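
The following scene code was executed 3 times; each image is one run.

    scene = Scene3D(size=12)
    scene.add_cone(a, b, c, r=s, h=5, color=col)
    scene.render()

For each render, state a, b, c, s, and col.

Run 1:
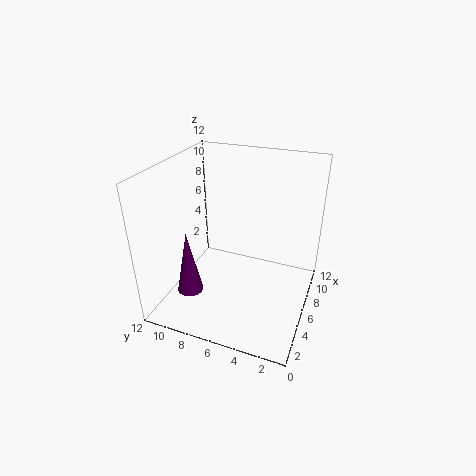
a = 2, b = 8.5, c = 3, s = 1, col = 'purple'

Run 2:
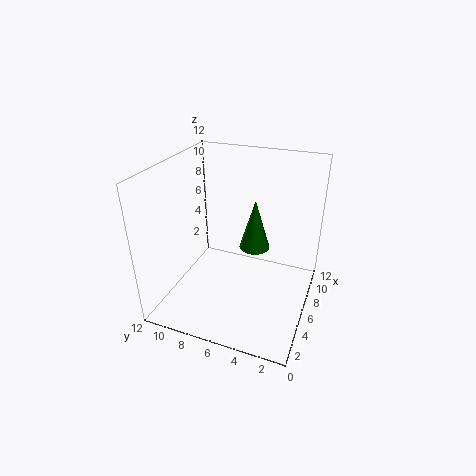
a = 10.5, b = 6, c = 2.5, s = 1.5, col = 'green'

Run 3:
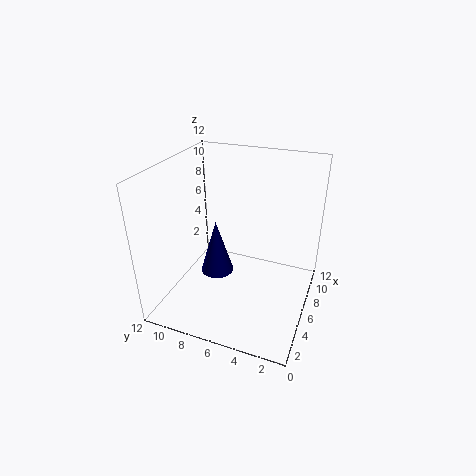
a = 7, b = 8.5, c = 1.5, s = 1.5, col = 'navy'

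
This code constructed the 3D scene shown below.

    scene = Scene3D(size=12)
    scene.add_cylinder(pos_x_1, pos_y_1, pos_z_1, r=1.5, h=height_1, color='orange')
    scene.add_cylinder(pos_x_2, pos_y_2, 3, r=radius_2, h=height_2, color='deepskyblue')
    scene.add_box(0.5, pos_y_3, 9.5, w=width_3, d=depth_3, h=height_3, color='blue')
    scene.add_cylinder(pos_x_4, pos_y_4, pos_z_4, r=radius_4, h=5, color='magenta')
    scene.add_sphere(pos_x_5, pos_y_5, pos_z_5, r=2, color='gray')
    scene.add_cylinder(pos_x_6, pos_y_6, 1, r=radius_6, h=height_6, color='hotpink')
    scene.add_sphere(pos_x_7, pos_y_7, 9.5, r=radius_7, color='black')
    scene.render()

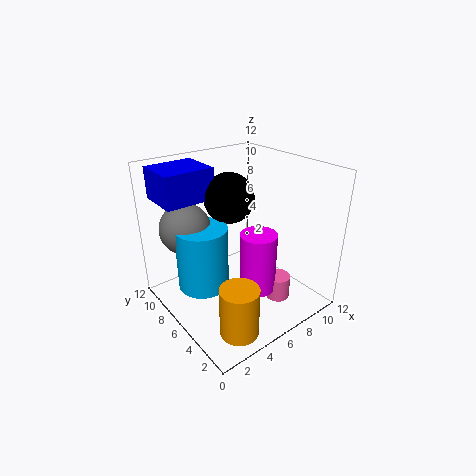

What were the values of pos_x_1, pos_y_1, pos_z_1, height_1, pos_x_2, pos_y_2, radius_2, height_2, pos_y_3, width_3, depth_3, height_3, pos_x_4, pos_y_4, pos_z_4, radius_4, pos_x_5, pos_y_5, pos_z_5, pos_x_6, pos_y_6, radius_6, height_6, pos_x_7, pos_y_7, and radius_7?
pos_x_1 = 3, pos_y_1 = 2, pos_z_1 = 0.5, height_1 = 4, pos_x_2 = 2.5, pos_y_2 = 6, radius_2 = 2, height_2 = 5, pos_y_3 = 7, width_3 = 4, depth_3 = 3.5, height_3 = 2.5, pos_x_4 = 6.5, pos_y_4 = 4, pos_z_4 = 2, radius_4 = 1.5, pos_x_5 = 2, pos_y_5 = 7.5, pos_z_5 = 7.5, pos_x_6 = 8, pos_y_6 = 3, radius_6 = 1, height_6 = 2, pos_x_7 = 5.5, pos_y_7 = 6.5, radius_7 = 2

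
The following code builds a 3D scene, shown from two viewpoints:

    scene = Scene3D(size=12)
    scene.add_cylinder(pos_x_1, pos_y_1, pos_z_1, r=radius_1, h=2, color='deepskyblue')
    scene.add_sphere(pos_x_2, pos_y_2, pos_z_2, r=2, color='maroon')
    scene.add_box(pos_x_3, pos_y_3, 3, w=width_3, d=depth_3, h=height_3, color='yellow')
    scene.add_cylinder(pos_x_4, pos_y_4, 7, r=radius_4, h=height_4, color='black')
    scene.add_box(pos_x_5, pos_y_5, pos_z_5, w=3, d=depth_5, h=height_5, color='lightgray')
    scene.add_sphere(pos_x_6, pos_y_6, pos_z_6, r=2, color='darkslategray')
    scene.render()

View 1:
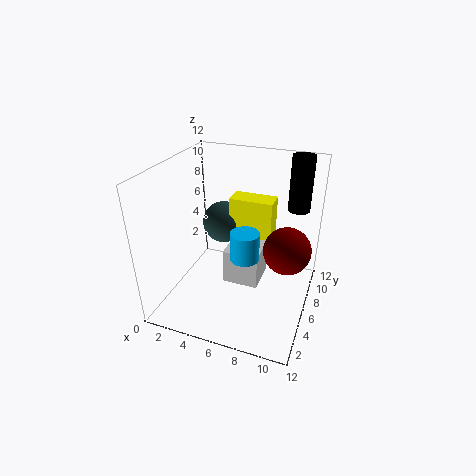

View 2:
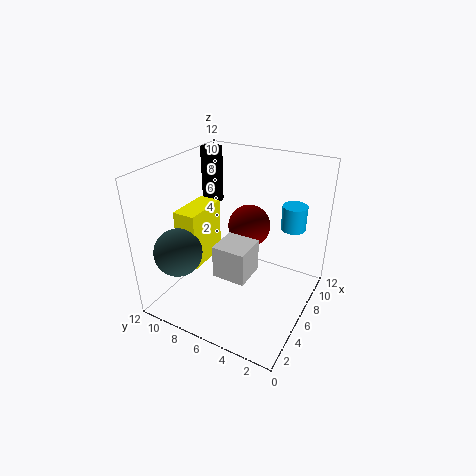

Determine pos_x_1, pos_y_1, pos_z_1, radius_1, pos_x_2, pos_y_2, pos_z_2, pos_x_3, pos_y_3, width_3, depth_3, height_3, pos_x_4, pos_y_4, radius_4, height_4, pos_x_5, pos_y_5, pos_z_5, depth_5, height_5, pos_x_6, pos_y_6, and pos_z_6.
pos_x_1 = 8, pos_y_1 = 2, pos_z_1 = 7, radius_1 = 1, pos_x_2 = 10, pos_y_2 = 7, pos_z_2 = 5, pos_x_3 = 4, pos_y_3 = 9, width_3 = 4, depth_3 = 2, height_3 = 5, pos_x_4 = 10, pos_y_4 = 11, radius_4 = 1, height_4 = 5, pos_x_5 = 5, pos_y_5 = 5, pos_z_5 = 2, depth_5 = 3, height_5 = 3, pos_x_6 = 3, pos_y_6 = 10, pos_z_6 = 5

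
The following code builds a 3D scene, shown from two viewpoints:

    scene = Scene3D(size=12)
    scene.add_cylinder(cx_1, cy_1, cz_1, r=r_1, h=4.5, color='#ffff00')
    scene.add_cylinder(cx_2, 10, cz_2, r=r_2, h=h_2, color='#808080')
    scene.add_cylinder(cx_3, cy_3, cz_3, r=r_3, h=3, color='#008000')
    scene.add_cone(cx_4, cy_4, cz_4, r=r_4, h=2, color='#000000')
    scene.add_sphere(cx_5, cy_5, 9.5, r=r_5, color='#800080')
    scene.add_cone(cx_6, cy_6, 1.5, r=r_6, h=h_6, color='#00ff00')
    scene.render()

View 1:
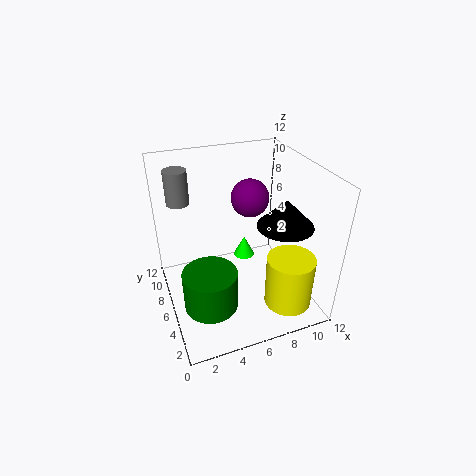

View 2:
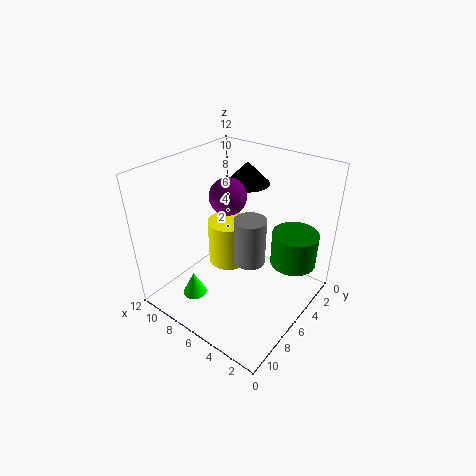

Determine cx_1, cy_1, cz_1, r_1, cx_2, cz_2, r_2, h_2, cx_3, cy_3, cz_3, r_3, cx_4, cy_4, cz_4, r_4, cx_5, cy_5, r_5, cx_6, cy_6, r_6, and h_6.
cx_1 = 9.5
cy_1 = 3
cz_1 = 0.5
r_1 = 2
cx_2 = 2
cz_2 = 8
r_2 = 1
h_2 = 3
cx_3 = 2.5
cy_3 = 2.5
cz_3 = 3
r_3 = 2
cx_4 = 8
cy_4 = 2
cz_4 = 9
r_4 = 2
cx_5 = 7
cy_5 = 6
r_5 = 1.5
cx_6 = 8
cy_6 = 9.5
r_6 = 1
h_6 = 2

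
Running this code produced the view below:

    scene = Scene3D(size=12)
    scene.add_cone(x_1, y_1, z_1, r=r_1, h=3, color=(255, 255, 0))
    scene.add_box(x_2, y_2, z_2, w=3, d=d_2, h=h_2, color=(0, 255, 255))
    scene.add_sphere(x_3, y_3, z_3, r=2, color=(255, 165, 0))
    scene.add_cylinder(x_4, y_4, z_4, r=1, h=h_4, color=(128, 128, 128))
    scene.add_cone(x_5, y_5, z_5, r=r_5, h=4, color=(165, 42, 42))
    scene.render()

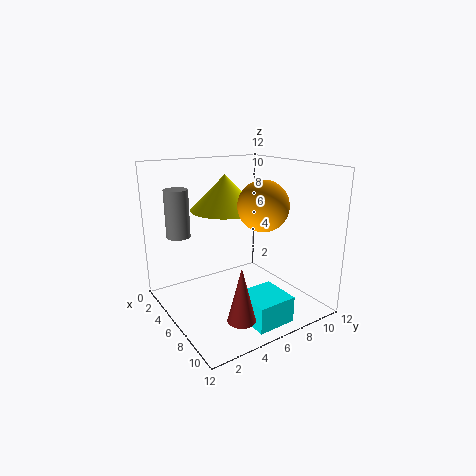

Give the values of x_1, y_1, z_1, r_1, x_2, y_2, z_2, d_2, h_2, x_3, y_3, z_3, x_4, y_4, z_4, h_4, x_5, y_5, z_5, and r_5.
x_1 = 4
y_1 = 6
z_1 = 8
r_1 = 3
x_2 = 9
y_2 = 4
z_2 = 1
d_2 = 3
h_2 = 2
x_3 = 8
y_3 = 7
z_3 = 9
x_4 = 3
y_4 = 2
z_4 = 6
h_4 = 4
x_5 = 11
y_5 = 3
z_5 = 2
r_5 = 1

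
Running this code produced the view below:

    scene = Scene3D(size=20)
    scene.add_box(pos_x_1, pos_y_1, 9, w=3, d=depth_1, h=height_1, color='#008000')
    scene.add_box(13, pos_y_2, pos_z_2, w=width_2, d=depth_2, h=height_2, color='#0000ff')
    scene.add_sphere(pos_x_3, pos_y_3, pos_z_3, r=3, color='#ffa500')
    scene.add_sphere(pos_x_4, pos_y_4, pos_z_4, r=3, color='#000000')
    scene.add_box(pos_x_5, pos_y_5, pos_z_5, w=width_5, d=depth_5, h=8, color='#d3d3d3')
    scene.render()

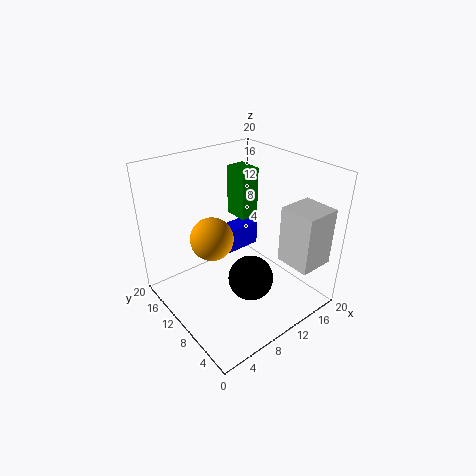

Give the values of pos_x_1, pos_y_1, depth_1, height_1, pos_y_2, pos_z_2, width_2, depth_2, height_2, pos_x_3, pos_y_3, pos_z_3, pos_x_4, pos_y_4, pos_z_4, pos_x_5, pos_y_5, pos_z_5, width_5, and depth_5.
pos_x_1 = 15, pos_y_1 = 15, depth_1 = 4, height_1 = 8, pos_y_2 = 16, pos_z_2 = 3, width_2 = 6, depth_2 = 3, height_2 = 4, pos_x_3 = 7, pos_y_3 = 12, pos_z_3 = 10, pos_x_4 = 9, pos_y_4 = 6, pos_z_4 = 6, pos_x_5 = 14, pos_y_5 = 1, pos_z_5 = 7, width_5 = 5, depth_5 = 5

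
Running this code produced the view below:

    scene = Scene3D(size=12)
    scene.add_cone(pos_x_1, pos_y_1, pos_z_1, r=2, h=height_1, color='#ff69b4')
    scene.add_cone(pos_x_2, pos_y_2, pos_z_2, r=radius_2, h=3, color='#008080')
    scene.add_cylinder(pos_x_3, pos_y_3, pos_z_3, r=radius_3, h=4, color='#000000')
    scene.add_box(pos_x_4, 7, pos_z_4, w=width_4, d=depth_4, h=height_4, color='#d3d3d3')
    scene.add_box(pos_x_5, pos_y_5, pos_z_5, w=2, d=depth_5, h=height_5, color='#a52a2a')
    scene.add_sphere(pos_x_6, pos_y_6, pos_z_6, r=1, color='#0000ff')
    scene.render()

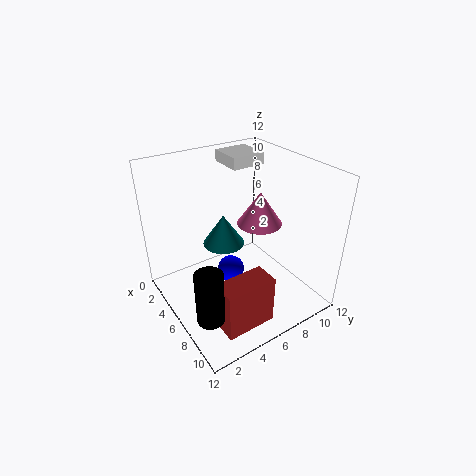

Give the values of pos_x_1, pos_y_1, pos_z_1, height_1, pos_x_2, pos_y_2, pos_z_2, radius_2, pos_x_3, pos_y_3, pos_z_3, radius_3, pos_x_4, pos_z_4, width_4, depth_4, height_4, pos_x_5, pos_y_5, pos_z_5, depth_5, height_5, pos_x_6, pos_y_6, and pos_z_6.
pos_x_1 = 5, pos_y_1 = 9, pos_z_1 = 6, height_1 = 3, pos_x_2 = 2, pos_y_2 = 7, pos_z_2 = 3, radius_2 = 2, pos_x_3 = 10, pos_y_3 = 1, pos_z_3 = 3, radius_3 = 1, pos_x_4 = 1, pos_z_4 = 11, width_4 = 3, depth_4 = 3, height_4 = 1, pos_x_5 = 9, pos_y_5 = 2, pos_z_5 = 1, depth_5 = 4, height_5 = 4, pos_x_6 = 8, pos_y_6 = 4, pos_z_6 = 5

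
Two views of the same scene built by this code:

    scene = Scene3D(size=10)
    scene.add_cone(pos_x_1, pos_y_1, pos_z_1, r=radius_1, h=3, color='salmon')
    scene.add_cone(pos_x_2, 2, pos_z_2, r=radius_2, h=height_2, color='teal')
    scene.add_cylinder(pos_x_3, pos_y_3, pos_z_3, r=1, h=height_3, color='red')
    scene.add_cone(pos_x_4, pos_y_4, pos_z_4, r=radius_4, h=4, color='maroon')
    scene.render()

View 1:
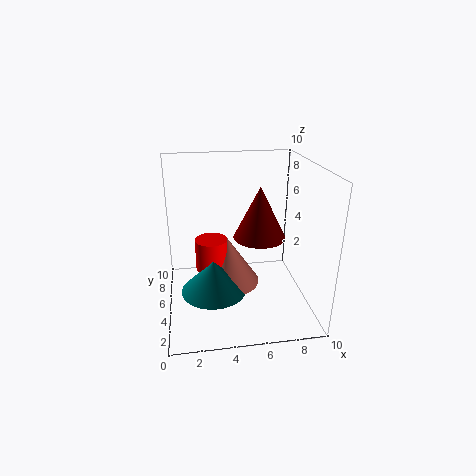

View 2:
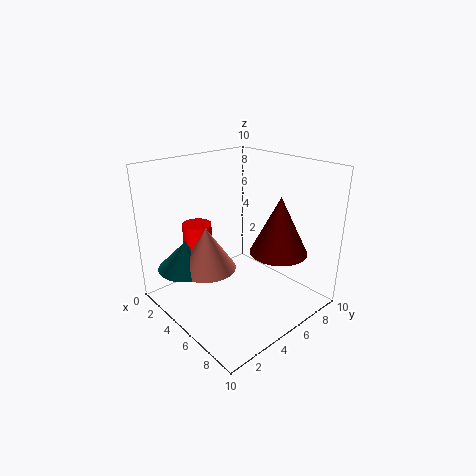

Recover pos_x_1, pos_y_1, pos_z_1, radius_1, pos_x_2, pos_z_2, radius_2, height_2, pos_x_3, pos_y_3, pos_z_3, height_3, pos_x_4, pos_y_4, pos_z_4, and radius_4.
pos_x_1 = 4, pos_y_1 = 3, pos_z_1 = 3, radius_1 = 2, pos_x_2 = 3, pos_z_2 = 3, radius_2 = 2, height_2 = 2, pos_x_3 = 3, pos_y_3 = 3, pos_z_3 = 4, height_3 = 2, pos_x_4 = 7, pos_y_4 = 7, pos_z_4 = 4, radius_4 = 2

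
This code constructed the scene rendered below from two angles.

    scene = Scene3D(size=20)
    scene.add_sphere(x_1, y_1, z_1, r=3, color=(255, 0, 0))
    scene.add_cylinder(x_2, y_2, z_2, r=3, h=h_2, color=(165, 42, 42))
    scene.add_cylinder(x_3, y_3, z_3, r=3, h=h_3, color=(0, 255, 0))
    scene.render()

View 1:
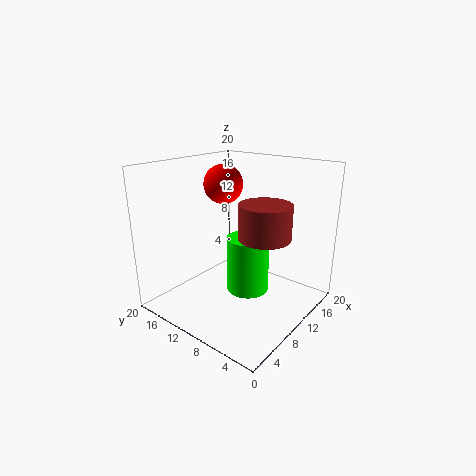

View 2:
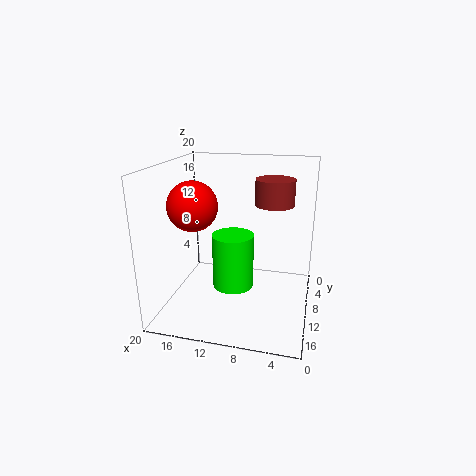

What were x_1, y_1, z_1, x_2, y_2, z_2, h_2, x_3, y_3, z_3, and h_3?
x_1 = 14; y_1 = 16; z_1 = 16; x_2 = 6; y_2 = 3; z_2 = 13; h_2 = 4; x_3 = 11; y_3 = 9; z_3 = 2; h_3 = 8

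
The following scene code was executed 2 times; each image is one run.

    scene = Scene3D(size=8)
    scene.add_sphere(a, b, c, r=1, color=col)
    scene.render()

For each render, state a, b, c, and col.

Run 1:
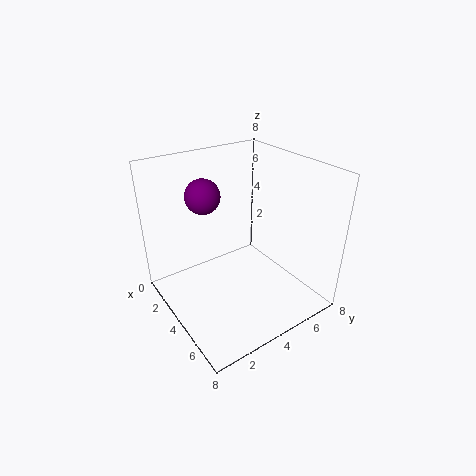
a = 2, b = 3, c = 6, col = 'purple'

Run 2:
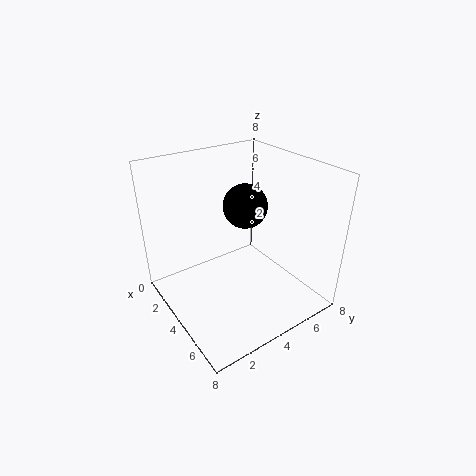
a = 6, b = 3, c = 7, col = 'black'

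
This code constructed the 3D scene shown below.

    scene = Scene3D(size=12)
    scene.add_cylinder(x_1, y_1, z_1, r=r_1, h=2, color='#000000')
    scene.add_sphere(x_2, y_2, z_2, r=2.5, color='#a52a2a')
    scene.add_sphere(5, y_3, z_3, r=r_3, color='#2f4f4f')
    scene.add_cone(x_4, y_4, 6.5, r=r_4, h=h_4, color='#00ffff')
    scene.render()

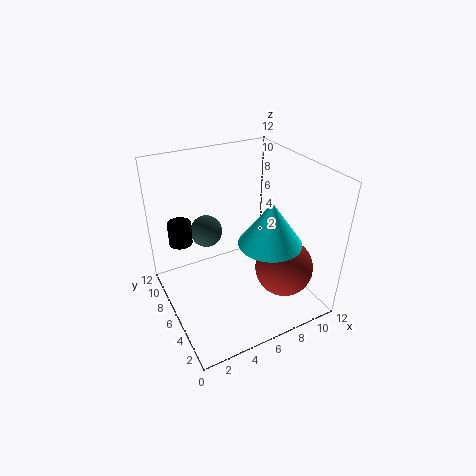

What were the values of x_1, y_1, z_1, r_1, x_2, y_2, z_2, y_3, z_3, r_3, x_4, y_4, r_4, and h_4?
x_1 = 2, y_1 = 9, z_1 = 5, r_1 = 1, x_2 = 9.5, y_2 = 4, z_2 = 3, y_3 = 10.5, z_3 = 4.5, r_3 = 1.5, x_4 = 7.5, y_4 = 3.5, r_4 = 2.5, h_4 = 3.5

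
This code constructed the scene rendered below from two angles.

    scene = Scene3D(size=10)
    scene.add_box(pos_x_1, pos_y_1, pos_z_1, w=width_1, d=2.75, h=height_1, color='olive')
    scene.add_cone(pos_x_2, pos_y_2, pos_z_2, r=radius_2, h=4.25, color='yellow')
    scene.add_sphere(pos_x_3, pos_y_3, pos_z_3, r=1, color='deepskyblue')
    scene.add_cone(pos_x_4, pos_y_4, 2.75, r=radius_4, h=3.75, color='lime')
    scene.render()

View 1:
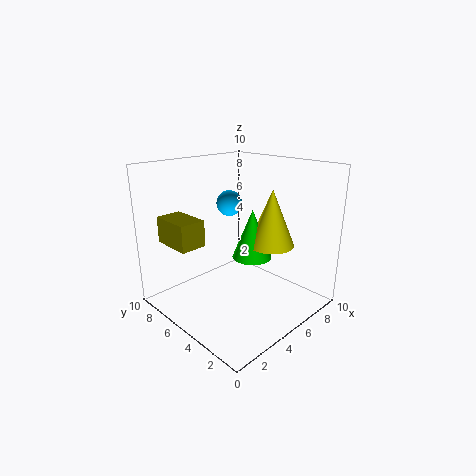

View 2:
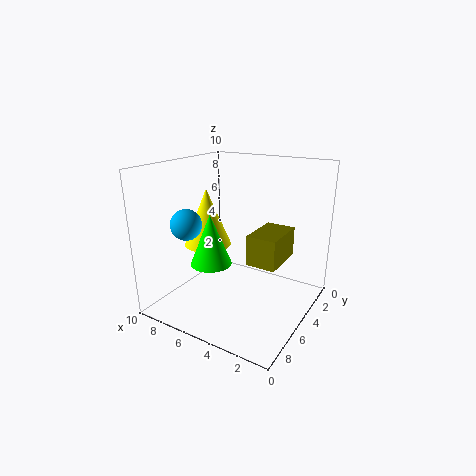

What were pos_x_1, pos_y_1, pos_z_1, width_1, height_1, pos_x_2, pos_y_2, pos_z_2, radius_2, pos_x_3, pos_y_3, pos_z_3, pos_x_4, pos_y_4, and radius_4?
pos_x_1 = 0.75
pos_y_1 = 5.5
pos_z_1 = 5
width_1 = 1.75
height_1 = 1.75
pos_x_2 = 8
pos_y_2 = 4.5
pos_z_2 = 3.75
radius_2 = 1.75
pos_x_3 = 7
pos_y_3 = 8
pos_z_3 = 6.5
pos_x_4 = 7
pos_y_4 = 5.5
radius_4 = 1.5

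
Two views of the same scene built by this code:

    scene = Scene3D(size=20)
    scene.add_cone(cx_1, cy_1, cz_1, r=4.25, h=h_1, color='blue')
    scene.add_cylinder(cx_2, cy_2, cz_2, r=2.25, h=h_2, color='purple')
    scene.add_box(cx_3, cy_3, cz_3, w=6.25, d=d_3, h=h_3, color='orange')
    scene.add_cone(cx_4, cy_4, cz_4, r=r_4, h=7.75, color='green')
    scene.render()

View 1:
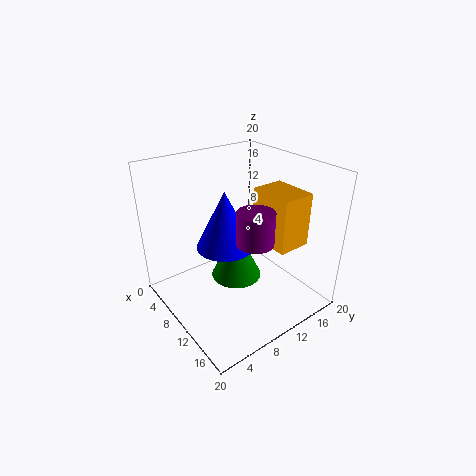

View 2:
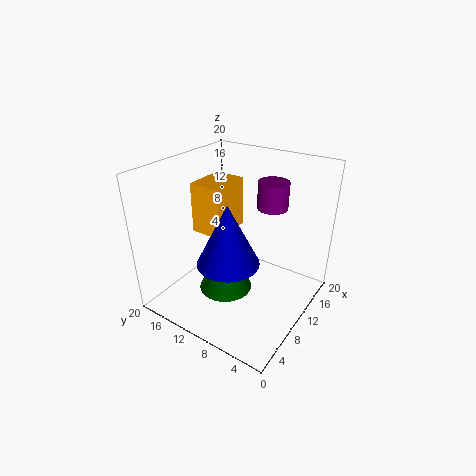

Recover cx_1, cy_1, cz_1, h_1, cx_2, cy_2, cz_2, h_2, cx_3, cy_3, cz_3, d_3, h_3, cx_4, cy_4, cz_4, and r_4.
cx_1 = 7.25
cy_1 = 9.75
cz_1 = 7.5
h_1 = 8.5
cx_2 = 16
cy_2 = 8
cz_2 = 12.75
h_2 = 4
cx_3 = 9.5
cy_3 = 13
cz_3 = 9
d_3 = 4.75
h_3 = 7.5
cx_4 = 8.25
cy_4 = 11
cz_4 = 2.5
r_4 = 3.75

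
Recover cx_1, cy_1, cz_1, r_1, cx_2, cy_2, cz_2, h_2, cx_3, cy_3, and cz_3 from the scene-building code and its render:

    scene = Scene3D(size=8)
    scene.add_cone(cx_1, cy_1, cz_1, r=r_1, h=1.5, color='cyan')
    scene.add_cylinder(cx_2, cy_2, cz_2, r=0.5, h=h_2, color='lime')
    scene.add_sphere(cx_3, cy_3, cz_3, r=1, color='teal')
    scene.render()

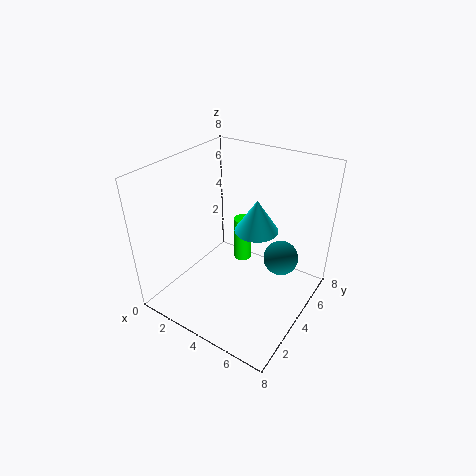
cx_1 = 6; cy_1 = 2.5; cz_1 = 6; r_1 = 1; cx_2 = 4; cy_2 = 4.5; cz_2 = 2.5; h_2 = 2.5; cx_3 = 6; cy_3 = 5.5; cz_3 = 2.5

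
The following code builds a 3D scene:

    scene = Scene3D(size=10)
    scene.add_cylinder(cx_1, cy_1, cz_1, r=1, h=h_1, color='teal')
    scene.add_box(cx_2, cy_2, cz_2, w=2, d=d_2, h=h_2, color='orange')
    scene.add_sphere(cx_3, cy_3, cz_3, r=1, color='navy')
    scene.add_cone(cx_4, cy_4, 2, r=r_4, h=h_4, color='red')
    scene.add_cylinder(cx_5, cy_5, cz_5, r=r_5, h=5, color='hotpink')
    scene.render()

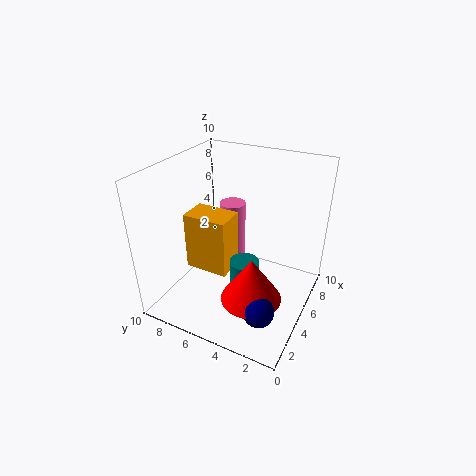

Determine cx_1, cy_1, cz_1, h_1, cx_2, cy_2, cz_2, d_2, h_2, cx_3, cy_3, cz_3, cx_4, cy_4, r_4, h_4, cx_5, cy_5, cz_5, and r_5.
cx_1 = 4, cy_1 = 4, cz_1 = 2, h_1 = 2, cx_2 = 3, cy_2 = 5, cz_2 = 3, d_2 = 3, h_2 = 4, cx_3 = 2, cy_3 = 2, cz_3 = 2, cx_4 = 3, cy_4 = 3, r_4 = 2, h_4 = 3, cx_5 = 8, cy_5 = 7, cz_5 = 1, r_5 = 1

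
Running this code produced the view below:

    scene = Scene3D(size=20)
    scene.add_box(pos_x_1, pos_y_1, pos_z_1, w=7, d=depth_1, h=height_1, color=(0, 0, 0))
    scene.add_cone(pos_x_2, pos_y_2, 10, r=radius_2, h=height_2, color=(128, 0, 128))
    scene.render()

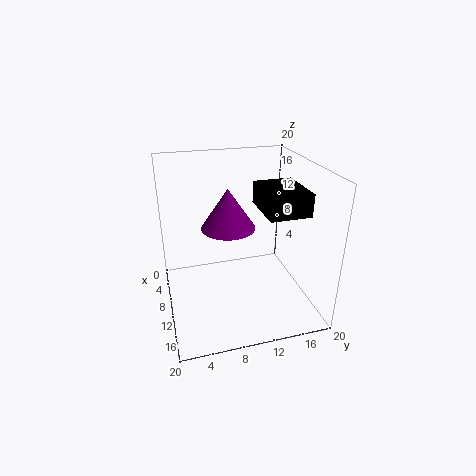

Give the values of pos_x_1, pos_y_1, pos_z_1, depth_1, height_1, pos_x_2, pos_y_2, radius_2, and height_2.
pos_x_1 = 8.5, pos_y_1 = 12.5, pos_z_1 = 14.5, depth_1 = 5.5, height_1 = 3, pos_x_2 = 6.5, pos_y_2 = 9.5, radius_2 = 4, height_2 = 6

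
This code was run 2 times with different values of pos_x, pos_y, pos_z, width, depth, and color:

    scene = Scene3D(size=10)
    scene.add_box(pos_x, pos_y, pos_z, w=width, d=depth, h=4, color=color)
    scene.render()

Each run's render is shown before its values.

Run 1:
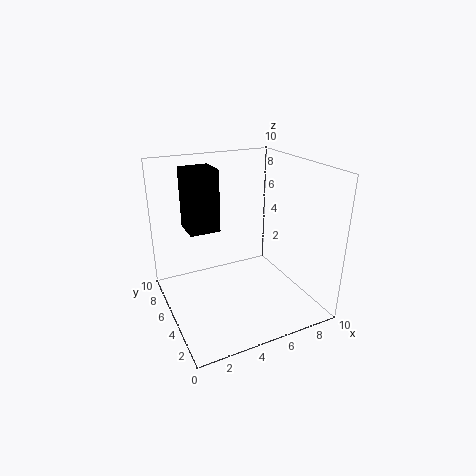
pos_x = 1.5; pos_y = 4.5; pos_z = 6; width = 2; depth = 2; color = 'black'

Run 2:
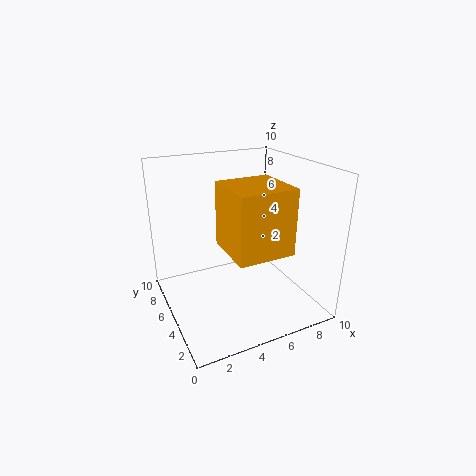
pos_x = 3; pos_y = 0.5; pos_z = 5.5; width = 3.5; depth = 3.5; color = 'orange'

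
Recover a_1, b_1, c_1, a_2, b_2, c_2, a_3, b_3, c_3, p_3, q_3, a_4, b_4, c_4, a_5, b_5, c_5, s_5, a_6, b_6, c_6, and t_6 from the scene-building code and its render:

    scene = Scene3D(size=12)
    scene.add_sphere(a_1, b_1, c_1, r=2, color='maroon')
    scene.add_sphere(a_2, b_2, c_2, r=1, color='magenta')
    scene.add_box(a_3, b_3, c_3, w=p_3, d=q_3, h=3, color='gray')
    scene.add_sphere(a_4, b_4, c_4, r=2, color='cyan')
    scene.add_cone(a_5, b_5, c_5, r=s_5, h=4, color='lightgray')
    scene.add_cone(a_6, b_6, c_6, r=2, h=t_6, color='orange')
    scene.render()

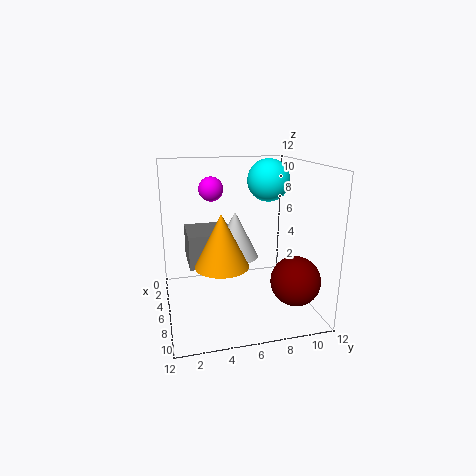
a_1 = 9
b_1 = 10
c_1 = 3
a_2 = 5
b_2 = 4
c_2 = 10
a_3 = 1
b_3 = 2
c_3 = 3
p_3 = 4
q_3 = 4
a_4 = 2
b_4 = 10
c_4 = 10
a_5 = 5
b_5 = 6
c_5 = 4
s_5 = 2
a_6 = 9
b_6 = 4
c_6 = 5
t_6 = 4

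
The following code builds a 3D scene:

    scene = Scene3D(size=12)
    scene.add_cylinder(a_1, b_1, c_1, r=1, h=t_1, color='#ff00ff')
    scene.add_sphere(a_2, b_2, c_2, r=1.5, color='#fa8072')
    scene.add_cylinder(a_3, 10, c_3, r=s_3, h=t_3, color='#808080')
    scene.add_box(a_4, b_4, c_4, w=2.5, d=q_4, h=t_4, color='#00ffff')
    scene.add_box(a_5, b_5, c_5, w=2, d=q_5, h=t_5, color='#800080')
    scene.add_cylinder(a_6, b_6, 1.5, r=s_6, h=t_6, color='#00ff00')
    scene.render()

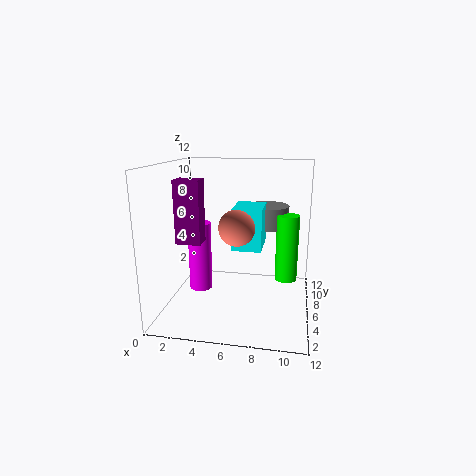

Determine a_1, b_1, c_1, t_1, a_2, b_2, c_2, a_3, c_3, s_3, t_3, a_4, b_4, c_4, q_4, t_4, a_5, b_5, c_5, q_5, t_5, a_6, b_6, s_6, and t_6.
a_1 = 2.5
b_1 = 6.5
c_1 = 1
t_1 = 6
a_2 = 6
b_2 = 5.5
c_2 = 7
a_3 = 8
c_3 = 6
s_3 = 2
t_3 = 2
a_4 = 5.5
b_4 = 5.5
c_4 = 5
q_4 = 3.5
t_4 = 3.5
a_5 = 1.5
b_5 = 3.5
c_5 = 6
q_5 = 1.5
t_5 = 5
a_6 = 10
b_6 = 8.5
s_6 = 1
t_6 = 6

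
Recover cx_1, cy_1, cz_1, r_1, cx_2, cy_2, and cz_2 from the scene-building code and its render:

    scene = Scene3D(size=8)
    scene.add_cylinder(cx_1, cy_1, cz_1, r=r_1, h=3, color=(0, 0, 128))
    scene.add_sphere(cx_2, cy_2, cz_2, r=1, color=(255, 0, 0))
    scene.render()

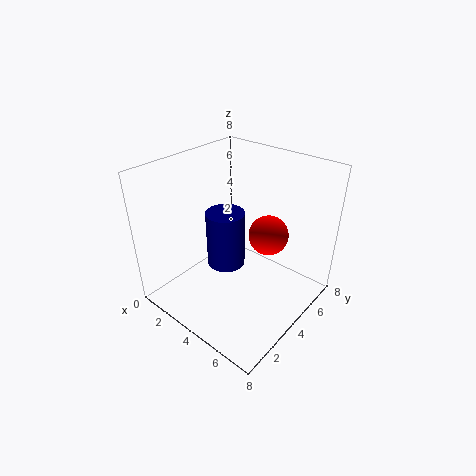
cx_1 = 4, cy_1 = 3, cz_1 = 3, r_1 = 1, cx_2 = 6, cy_2 = 4, cz_2 = 5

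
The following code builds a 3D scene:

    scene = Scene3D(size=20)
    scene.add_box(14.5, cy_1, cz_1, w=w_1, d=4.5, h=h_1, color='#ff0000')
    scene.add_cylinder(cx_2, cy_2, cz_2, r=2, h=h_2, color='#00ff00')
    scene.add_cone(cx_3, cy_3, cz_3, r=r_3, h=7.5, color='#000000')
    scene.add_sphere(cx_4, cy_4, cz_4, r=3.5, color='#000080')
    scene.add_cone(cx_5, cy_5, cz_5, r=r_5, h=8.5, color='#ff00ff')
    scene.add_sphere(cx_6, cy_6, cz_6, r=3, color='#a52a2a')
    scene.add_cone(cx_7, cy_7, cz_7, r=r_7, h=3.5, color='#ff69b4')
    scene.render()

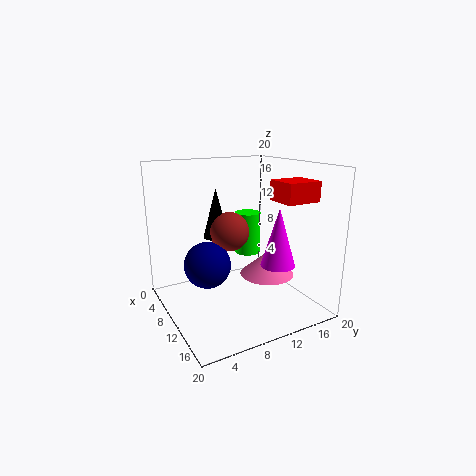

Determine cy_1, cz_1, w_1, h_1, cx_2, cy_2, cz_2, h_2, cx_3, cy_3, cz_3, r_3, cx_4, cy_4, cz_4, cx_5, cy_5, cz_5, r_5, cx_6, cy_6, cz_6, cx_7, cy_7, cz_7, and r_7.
cy_1 = 12; cz_1 = 16; w_1 = 4; h_1 = 2.5; cx_2 = 5; cy_2 = 14.5; cz_2 = 5.5; h_2 = 6.5; cx_3 = 4; cy_3 = 9.5; cz_3 = 8.5; r_3 = 2; cx_4 = 6; cy_4 = 7; cz_4 = 5; cx_5 = 12; cy_5 = 15.5; cz_5 = 5.5; r_5 = 2.5; cx_6 = 5.5; cy_6 = 11; cz_6 = 9.5; cx_7 = 10; cy_7 = 15; cz_7 = 3.5; r_7 = 4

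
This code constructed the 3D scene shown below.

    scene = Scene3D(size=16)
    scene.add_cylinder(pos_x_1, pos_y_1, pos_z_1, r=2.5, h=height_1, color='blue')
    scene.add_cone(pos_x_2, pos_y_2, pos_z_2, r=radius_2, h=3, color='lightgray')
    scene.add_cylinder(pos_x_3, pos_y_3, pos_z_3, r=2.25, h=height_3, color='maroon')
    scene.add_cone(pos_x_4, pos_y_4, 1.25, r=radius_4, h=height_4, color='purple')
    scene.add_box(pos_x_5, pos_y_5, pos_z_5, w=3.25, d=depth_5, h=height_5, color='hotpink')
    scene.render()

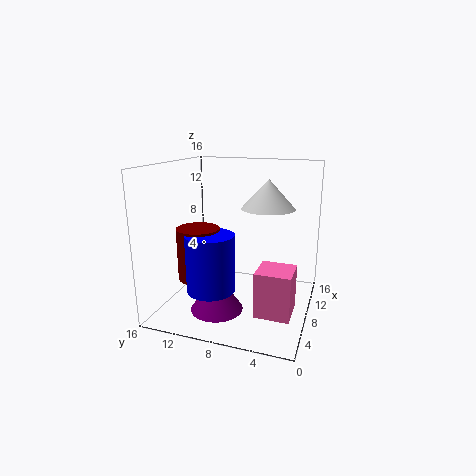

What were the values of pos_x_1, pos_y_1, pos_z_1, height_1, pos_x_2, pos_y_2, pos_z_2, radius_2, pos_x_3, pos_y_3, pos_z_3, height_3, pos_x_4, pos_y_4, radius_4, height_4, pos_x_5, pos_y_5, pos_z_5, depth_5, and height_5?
pos_x_1 = 3.75
pos_y_1 = 9.5
pos_z_1 = 3.5
height_1 = 6
pos_x_2 = 7.25
pos_y_2 = 4.5
pos_z_2 = 11.75
radius_2 = 2.75
pos_x_3 = 4.75
pos_y_3 = 11.25
pos_z_3 = 4.25
height_3 = 5.5
pos_x_4 = 4
pos_y_4 = 9
radius_4 = 2.75
height_4 = 4
pos_x_5 = 0.5
pos_y_5 = 0.75
pos_z_5 = 3.25
depth_5 = 3.25
height_5 = 4.25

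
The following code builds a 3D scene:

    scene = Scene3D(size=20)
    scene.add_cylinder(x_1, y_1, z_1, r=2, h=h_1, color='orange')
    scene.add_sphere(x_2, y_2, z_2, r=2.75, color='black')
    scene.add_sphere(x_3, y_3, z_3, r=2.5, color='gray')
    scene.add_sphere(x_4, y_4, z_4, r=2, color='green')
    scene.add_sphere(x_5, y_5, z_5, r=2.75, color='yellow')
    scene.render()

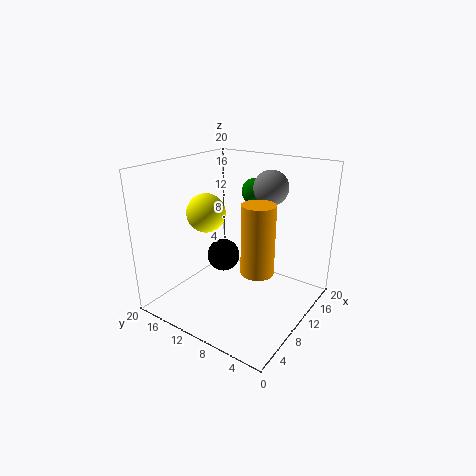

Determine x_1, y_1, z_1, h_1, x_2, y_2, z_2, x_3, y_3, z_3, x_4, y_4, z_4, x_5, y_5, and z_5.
x_1 = 5.75, y_1 = 4.25, z_1 = 8.5, h_1 = 8.5, x_2 = 16, y_2 = 17.25, z_2 = 2.75, x_3 = 15.25, y_3 = 8, z_3 = 16.25, x_4 = 16.25, y_4 = 11.25, z_4 = 15, x_5 = 9, y_5 = 14.75, z_5 = 13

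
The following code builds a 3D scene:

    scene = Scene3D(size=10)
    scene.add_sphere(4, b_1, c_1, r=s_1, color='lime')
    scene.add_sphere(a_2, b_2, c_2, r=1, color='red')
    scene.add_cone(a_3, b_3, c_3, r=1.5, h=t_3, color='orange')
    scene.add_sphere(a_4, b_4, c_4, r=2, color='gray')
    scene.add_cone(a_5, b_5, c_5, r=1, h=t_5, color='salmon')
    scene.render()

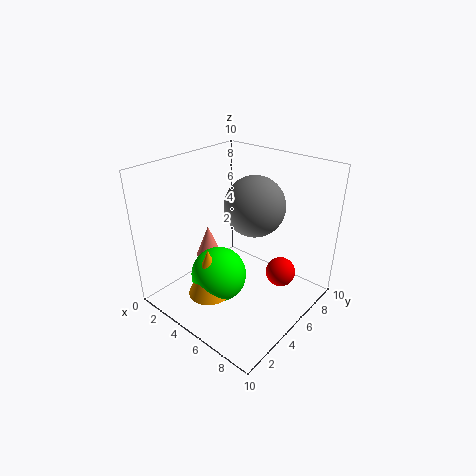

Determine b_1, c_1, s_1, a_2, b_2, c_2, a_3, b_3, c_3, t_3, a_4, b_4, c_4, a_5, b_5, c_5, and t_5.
b_1 = 4; c_1 = 2; s_1 = 2; a_2 = 8; b_2 = 6; c_2 = 3; a_3 = 4; b_3 = 3; c_3 = 1; t_3 = 3.5; a_4 = 6; b_4 = 5.5; c_4 = 7.5; a_5 = 1.5; b_5 = 5.5; c_5 = 2; t_5 = 2.5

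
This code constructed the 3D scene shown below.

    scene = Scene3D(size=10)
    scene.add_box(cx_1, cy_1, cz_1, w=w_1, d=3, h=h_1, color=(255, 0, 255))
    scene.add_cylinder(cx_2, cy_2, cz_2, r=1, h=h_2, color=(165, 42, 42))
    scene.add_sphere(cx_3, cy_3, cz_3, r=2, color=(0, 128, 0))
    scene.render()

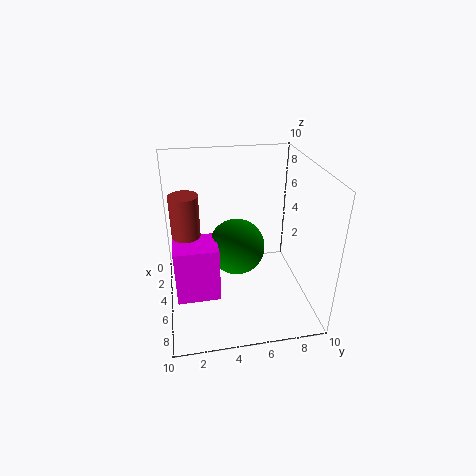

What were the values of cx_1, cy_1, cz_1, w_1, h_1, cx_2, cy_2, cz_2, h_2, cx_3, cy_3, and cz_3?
cx_1 = 4, cy_1 = 0.5, cz_1 = 1, w_1 = 2.5, h_1 = 4, cx_2 = 4, cy_2 = 1.5, cz_2 = 3.5, h_2 = 4.5, cx_3 = 4.5, cy_3 = 5, cz_3 = 4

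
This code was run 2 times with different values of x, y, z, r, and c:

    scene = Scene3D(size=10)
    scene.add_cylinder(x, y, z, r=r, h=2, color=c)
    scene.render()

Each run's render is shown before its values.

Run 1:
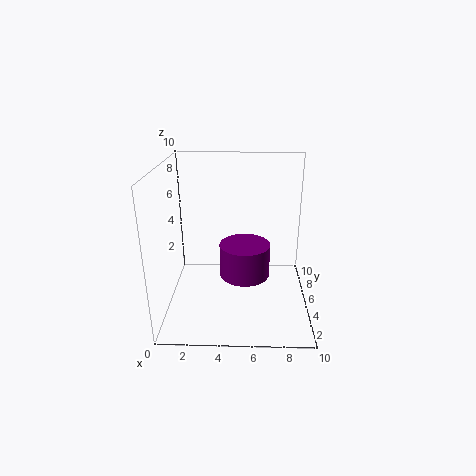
x = 5.5; y = 2; z = 4; r = 1.5; c = 'purple'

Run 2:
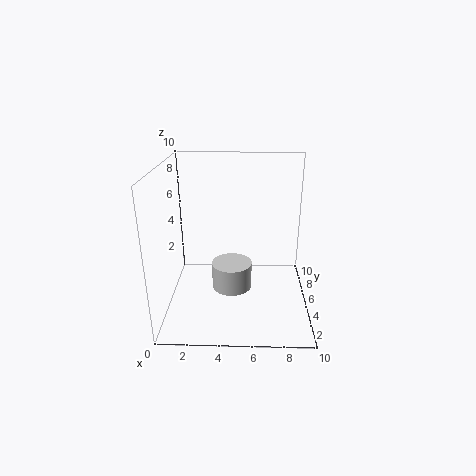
x = 4.5; y = 6; z = 0.5; r = 1.5; c = 'lightgray'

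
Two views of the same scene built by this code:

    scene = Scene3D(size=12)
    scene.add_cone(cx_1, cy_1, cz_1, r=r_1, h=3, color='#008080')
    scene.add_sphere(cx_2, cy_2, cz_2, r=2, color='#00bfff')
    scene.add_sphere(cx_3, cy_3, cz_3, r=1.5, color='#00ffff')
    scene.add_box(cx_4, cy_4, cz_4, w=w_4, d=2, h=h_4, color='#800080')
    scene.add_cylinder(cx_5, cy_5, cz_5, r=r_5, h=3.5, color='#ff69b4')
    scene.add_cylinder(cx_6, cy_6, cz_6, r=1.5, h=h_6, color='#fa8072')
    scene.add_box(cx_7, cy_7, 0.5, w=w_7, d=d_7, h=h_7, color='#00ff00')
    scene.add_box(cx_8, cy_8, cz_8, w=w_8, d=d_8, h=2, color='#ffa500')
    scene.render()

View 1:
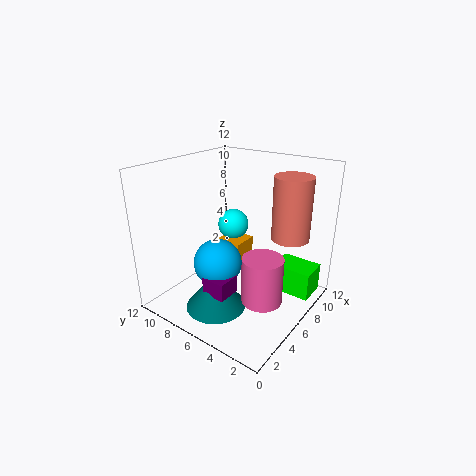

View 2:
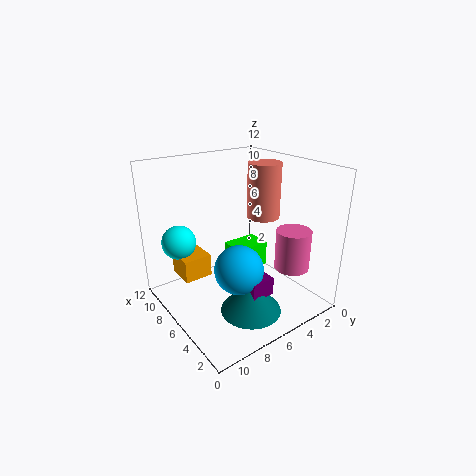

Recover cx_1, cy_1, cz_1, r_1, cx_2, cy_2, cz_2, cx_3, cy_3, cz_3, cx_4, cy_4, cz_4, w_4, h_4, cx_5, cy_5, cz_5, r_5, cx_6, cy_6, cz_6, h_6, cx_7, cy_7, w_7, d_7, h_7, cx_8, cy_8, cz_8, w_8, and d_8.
cx_1 = 3.5
cy_1 = 6.5
cz_1 = 0.5
r_1 = 2.5
cx_2 = 4.5
cy_2 = 7
cz_2 = 4
cx_3 = 10
cy_3 = 9.5
cz_3 = 5
cx_4 = 2.5
cy_4 = 5
cz_4 = 2
w_4 = 2
h_4 = 1.5
cx_5 = 3.5
cy_5 = 2
cz_5 = 3
r_5 = 1.5
cx_6 = 7.5
cy_6 = 2
cz_6 = 6.5
h_6 = 5
cx_7 = 8.5
cy_7 = 0.5
w_7 = 2.5
d_7 = 3.5
h_7 = 2.5
cx_8 = 8
cy_8 = 7.5
cz_8 = 2
w_8 = 2.5
d_8 = 2.5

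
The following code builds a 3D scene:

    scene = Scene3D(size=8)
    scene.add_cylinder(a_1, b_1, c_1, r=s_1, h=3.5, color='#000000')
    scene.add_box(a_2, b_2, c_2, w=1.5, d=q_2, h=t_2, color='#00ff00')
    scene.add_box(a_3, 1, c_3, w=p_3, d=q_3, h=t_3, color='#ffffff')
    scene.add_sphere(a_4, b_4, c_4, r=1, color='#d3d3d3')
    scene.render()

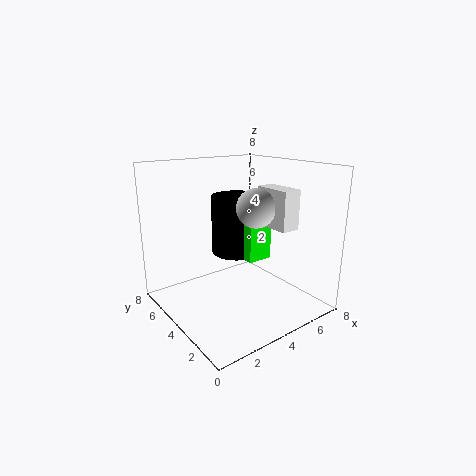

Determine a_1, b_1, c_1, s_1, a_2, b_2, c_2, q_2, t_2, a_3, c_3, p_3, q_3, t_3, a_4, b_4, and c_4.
a_1 = 5
b_1 = 5.5
c_1 = 2.5
s_1 = 1.5
a_2 = 4.5
b_2 = 3.5
c_2 = 2.5
q_2 = 2.5
t_2 = 2.5
a_3 = 4.5
c_3 = 5
p_3 = 1
q_3 = 2
t_3 = 2
a_4 = 4
b_4 = 2.5
c_4 = 6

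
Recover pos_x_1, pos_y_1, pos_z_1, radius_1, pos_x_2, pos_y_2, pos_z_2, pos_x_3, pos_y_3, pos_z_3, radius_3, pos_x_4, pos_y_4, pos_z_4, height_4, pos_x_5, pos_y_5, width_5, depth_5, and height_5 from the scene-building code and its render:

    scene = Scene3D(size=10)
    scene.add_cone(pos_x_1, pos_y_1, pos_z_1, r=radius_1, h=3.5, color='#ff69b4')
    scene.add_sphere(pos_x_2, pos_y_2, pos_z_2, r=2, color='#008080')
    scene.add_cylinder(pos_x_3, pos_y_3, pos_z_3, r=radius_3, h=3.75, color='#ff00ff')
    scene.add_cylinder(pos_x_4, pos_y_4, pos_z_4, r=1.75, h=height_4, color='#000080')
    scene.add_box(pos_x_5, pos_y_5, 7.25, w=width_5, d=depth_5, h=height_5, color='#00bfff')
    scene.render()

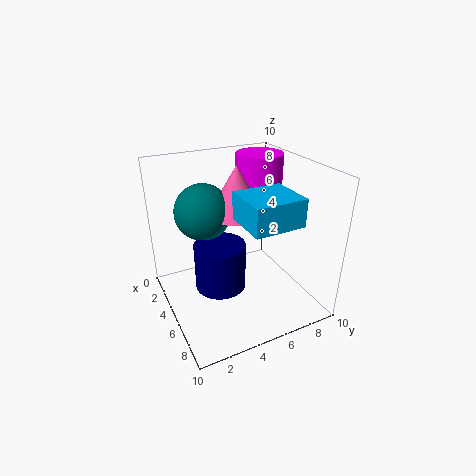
pos_x_1 = 3.75, pos_y_1 = 5.5, pos_z_1 = 6.25, radius_1 = 2, pos_x_2 = 3, pos_y_2 = 3.25, pos_z_2 = 6.5, pos_x_3 = 2.5, pos_y_3 = 8, pos_z_3 = 6.25, radius_3 = 1.75, pos_x_4 = 5.25, pos_y_4 = 3.5, pos_z_4 = 1.75, height_4 = 3.25, pos_x_5 = 6.25, pos_y_5 = 4, width_5 = 3, depth_5 = 3.25, height_5 = 1.75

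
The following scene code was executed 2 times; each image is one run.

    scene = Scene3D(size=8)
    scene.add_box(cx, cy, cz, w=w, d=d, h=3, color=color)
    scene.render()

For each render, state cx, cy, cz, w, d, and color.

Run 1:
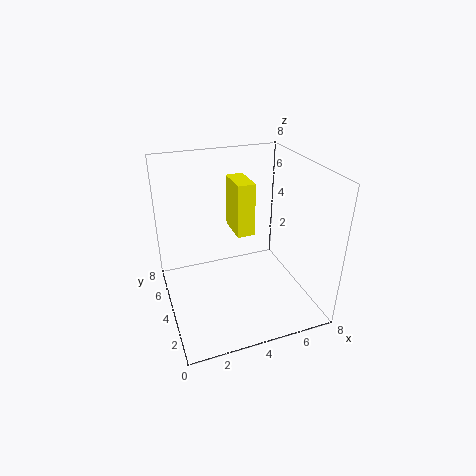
cx = 4
cy = 4
cz = 4
w = 1
d = 2
color = 'yellow'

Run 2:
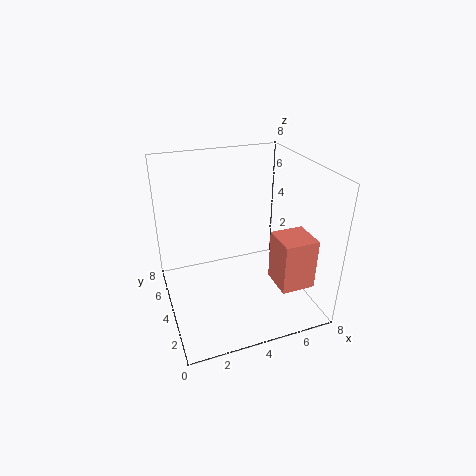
cx = 6
cy = 2
cz = 1
w = 2
d = 2
color = 'salmon'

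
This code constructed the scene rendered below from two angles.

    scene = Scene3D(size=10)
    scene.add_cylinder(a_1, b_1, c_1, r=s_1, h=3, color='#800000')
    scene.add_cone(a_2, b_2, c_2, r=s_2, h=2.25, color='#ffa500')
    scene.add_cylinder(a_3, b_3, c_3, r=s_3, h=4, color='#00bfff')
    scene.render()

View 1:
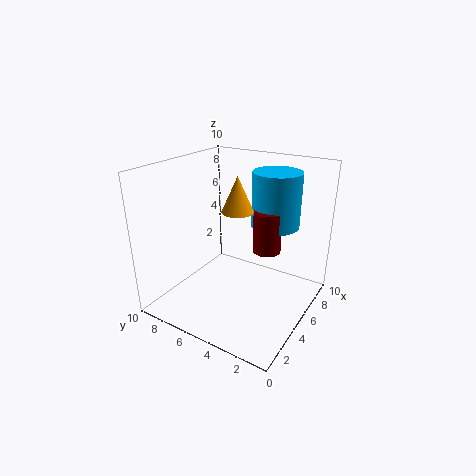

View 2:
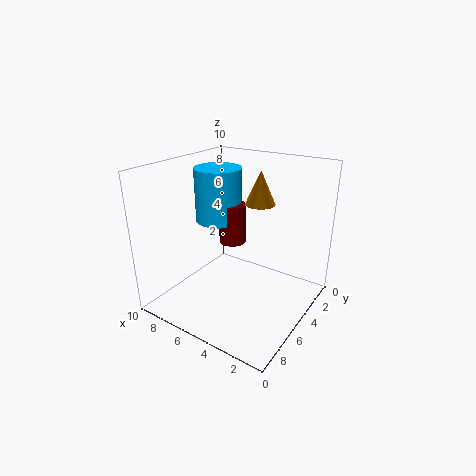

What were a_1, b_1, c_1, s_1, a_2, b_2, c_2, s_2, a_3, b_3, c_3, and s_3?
a_1 = 6.5
b_1 = 3.5
c_1 = 3.75
s_1 = 1
a_2 = 3.75
b_2 = 4.25
c_2 = 7.5
s_2 = 1
a_3 = 7.75
b_3 = 3.5
c_3 = 5.25
s_3 = 1.75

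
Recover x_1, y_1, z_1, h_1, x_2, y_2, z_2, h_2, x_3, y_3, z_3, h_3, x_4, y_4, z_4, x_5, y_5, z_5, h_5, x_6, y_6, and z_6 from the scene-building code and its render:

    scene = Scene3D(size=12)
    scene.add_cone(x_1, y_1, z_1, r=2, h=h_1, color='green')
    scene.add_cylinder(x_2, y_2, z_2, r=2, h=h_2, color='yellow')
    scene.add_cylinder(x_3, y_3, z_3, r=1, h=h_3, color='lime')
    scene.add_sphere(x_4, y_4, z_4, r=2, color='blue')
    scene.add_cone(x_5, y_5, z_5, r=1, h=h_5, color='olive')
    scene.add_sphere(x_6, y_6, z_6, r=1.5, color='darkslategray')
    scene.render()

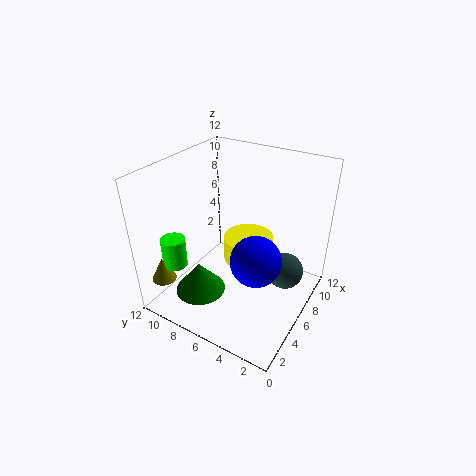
x_1 = 2.5
y_1 = 7.5
z_1 = 2.5
h_1 = 2.5
x_2 = 6
y_2 = 5
z_2 = 4.5
h_2 = 2
x_3 = 2.5
y_3 = 10
z_3 = 4
h_3 = 2.5
x_4 = 4.5
y_4 = 3.5
z_4 = 5.5
x_5 = 1.5
y_5 = 10.5
z_5 = 3
h_5 = 2
x_6 = 7
y_6 = 2
z_6 = 3.5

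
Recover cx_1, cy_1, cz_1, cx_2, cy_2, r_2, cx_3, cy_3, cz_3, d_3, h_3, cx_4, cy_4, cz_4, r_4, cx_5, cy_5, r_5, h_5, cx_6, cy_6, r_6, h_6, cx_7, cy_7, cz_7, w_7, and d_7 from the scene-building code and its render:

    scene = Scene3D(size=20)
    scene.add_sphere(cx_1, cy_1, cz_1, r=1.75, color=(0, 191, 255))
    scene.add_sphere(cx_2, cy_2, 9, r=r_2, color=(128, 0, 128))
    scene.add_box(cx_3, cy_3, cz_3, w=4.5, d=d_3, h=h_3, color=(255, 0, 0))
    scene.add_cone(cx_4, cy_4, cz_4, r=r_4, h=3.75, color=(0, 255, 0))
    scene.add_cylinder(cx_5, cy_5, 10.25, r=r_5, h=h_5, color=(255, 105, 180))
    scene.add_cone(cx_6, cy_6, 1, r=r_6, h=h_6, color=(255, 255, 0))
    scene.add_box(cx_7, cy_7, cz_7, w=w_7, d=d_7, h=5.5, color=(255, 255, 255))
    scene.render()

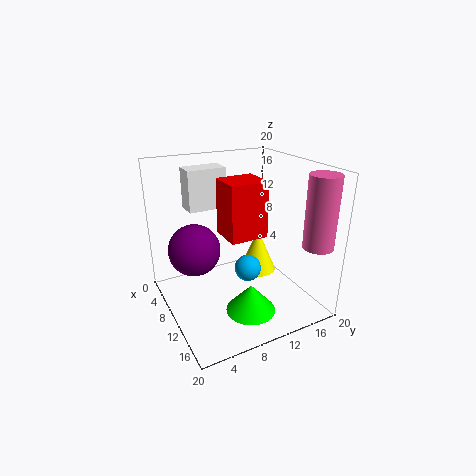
cx_1 = 13.25
cy_1 = 9.75
cz_1 = 7
cx_2 = 8.75
cy_2 = 4
r_2 = 3.5
cx_3 = 9.75
cy_3 = 7
cz_3 = 11.5
d_3 = 5
h_3 = 7.25
cx_4 = 15.5
cy_4 = 9
cz_4 = 2
r_4 = 3.25
cx_5 = 17.75
cy_5 = 17.5
r_5 = 2
h_5 = 9.5
cx_6 = 5.25
cy_6 = 16.25
r_6 = 3
h_6 = 7
cx_7 = 5
cy_7 = 4
cz_7 = 14
w_7 = 3
d_7 = 5.25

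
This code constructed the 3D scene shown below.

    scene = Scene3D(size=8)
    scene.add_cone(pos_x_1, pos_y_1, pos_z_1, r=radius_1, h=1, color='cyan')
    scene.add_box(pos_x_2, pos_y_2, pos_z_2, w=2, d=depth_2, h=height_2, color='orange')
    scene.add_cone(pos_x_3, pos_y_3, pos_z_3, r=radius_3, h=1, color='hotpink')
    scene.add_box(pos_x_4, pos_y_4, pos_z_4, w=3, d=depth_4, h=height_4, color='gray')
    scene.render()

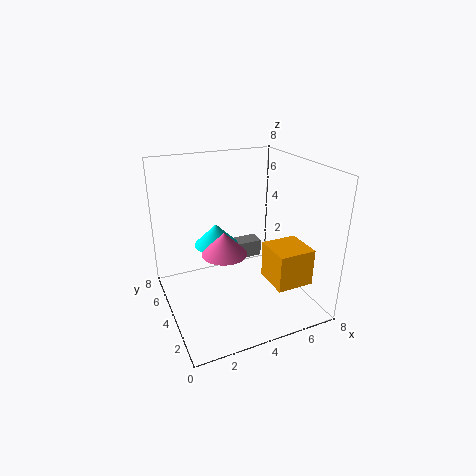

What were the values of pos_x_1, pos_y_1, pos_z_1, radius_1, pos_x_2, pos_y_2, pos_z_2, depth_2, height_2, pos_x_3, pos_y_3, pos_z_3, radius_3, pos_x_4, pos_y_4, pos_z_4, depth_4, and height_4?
pos_x_1 = 2
pos_y_1 = 2
pos_z_1 = 5
radius_1 = 1
pos_x_2 = 5
pos_y_2 = 1
pos_z_2 = 2
depth_2 = 2
height_2 = 2
pos_x_3 = 2
pos_y_3 = 1
pos_z_3 = 5
radius_3 = 1
pos_x_4 = 3
pos_y_4 = 5
pos_z_4 = 2
depth_4 = 1
height_4 = 1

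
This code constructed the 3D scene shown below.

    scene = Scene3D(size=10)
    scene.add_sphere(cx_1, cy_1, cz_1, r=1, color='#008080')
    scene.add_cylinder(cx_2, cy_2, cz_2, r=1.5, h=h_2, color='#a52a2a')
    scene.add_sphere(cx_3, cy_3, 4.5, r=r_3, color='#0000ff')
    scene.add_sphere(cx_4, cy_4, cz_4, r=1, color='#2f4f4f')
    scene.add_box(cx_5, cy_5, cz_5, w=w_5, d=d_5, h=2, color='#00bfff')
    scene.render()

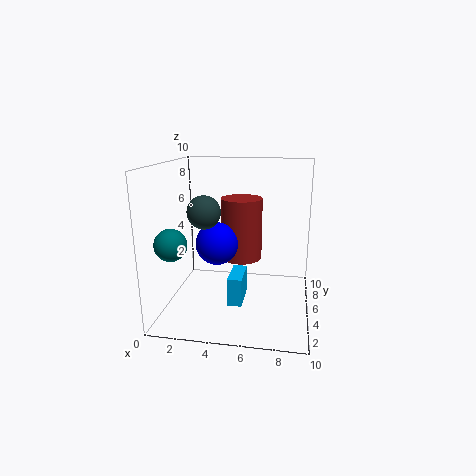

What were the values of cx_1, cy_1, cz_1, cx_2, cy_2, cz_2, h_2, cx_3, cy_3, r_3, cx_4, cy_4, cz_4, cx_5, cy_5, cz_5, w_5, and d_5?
cx_1 = 1.5; cy_1 = 1.5; cz_1 = 5.5; cx_2 = 5; cy_2 = 6.5; cz_2 = 3; h_2 = 4.5; cx_3 = 3.5; cy_3 = 5; r_3 = 1.5; cx_4 = 3.5; cy_4 = 2; cz_4 = 7.5; cx_5 = 4.5; cy_5 = 3.5; cz_5 = 0.5; w_5 = 1; d_5 = 2.5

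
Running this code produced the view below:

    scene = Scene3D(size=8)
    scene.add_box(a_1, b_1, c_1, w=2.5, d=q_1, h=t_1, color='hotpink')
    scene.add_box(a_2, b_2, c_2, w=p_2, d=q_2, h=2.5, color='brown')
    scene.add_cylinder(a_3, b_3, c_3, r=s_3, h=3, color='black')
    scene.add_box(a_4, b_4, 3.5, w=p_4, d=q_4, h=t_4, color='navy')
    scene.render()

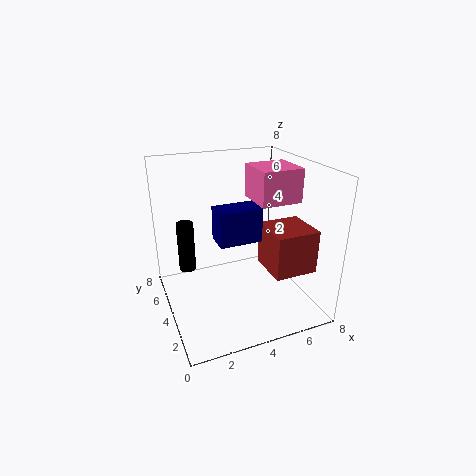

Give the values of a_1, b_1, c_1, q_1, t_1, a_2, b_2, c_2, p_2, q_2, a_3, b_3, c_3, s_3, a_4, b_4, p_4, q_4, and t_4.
a_1 = 5.5
b_1 = 4
c_1 = 5.5
q_1 = 2.5
t_1 = 2
a_2 = 5.5
b_2 = 2
c_2 = 2
p_2 = 2.5
q_2 = 2.5
a_3 = 1.5
b_3 = 6
c_3 = 1.5
s_3 = 0.5
a_4 = 3
b_4 = 4
p_4 = 2.5
q_4 = 1.5
t_4 = 2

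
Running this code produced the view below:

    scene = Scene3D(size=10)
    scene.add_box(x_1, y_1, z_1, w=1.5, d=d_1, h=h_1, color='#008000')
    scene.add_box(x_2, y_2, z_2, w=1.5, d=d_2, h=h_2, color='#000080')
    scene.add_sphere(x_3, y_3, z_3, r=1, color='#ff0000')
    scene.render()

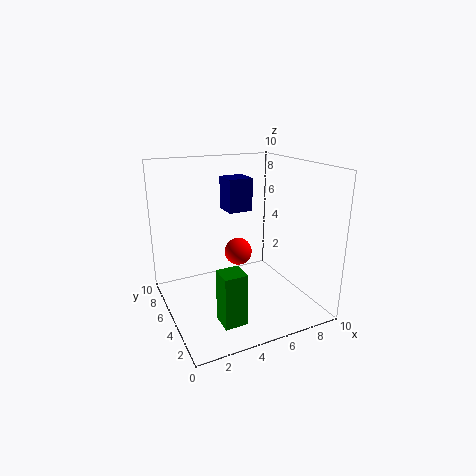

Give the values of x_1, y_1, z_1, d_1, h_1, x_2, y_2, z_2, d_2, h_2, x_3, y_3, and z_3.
x_1 = 2.5, y_1 = 1.5, z_1 = 0.5, d_1 = 1.5, h_1 = 3.5, x_2 = 3.5, y_2 = 3, z_2 = 7.5, d_2 = 1.5, h_2 = 2, x_3 = 5.5, y_3 = 6, z_3 = 3.5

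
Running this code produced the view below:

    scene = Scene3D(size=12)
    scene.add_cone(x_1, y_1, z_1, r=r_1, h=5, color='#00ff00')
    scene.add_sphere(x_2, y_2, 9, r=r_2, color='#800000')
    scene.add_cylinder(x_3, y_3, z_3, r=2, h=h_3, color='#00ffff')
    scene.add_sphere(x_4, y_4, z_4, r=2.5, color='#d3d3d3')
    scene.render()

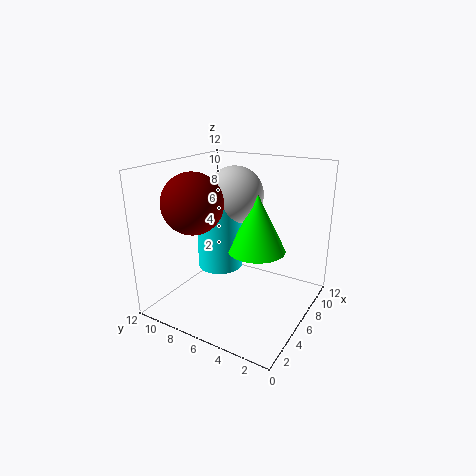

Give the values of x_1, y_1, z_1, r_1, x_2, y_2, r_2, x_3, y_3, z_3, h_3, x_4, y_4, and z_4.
x_1 = 7.5, y_1 = 5, z_1 = 4.5, r_1 = 2.5, x_2 = 4, y_2 = 9, r_2 = 2.5, x_3 = 7, y_3 = 8.5, z_3 = 2.5, h_3 = 6, x_4 = 8, y_4 = 7.5, z_4 = 9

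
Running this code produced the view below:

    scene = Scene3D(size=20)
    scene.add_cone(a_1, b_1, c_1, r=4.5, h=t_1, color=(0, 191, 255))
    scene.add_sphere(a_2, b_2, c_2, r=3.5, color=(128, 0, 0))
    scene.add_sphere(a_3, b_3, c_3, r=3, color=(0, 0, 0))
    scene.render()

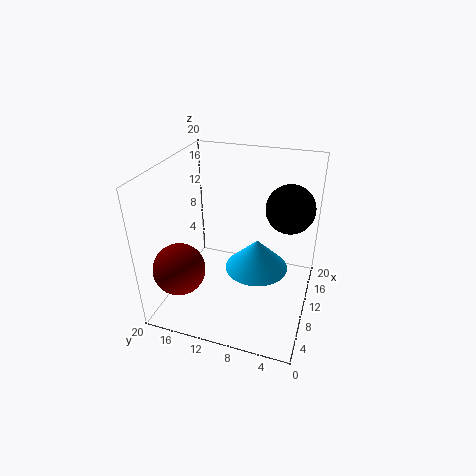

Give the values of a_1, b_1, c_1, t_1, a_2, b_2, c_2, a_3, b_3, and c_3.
a_1 = 11; b_1 = 7.5; c_1 = 5; t_1 = 4.5; a_2 = 4.5; b_2 = 16.5; c_2 = 7; a_3 = 9; b_3 = 3; c_3 = 16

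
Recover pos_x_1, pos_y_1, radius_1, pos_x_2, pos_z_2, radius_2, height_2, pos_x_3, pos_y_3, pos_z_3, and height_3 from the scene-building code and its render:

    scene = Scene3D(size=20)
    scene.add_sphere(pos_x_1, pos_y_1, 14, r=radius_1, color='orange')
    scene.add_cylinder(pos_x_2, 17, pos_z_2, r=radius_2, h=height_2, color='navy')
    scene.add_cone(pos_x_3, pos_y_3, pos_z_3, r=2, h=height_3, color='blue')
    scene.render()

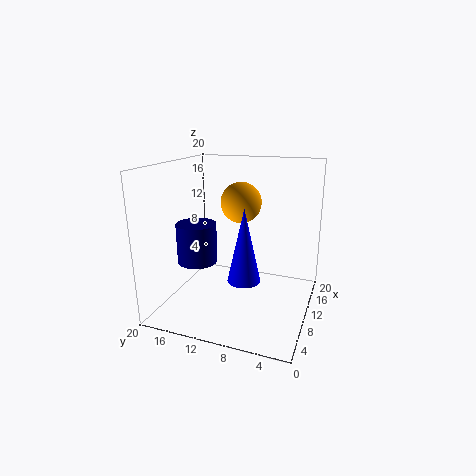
pos_x_1 = 14
pos_y_1 = 11
radius_1 = 3
pos_x_2 = 11
pos_z_2 = 5
radius_2 = 3
height_2 = 6
pos_x_3 = 4
pos_y_3 = 7
pos_z_3 = 7
height_3 = 9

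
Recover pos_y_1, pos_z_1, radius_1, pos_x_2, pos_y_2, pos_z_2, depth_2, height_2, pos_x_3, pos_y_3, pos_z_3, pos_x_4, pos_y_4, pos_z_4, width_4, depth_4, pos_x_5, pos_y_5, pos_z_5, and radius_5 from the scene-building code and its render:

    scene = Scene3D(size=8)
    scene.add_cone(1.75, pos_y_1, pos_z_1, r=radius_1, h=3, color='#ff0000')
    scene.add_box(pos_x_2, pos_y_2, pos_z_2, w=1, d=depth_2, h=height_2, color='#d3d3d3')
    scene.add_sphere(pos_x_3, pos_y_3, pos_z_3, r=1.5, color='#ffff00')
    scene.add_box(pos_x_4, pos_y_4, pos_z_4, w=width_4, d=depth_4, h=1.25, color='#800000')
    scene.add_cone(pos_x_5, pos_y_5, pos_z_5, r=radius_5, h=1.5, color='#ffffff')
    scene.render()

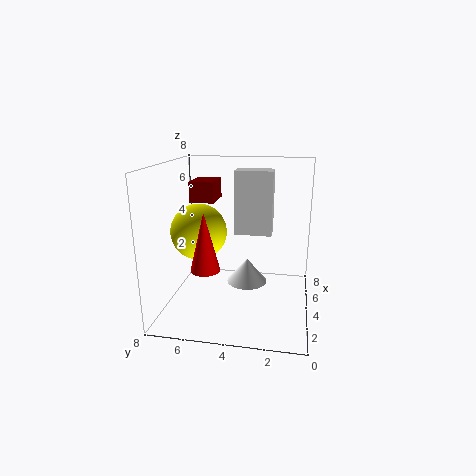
pos_y_1 = 5.25; pos_z_1 = 3; radius_1 = 0.75; pos_x_2 = 1.75; pos_y_2 = 2; pos_z_2 = 5; depth_2 = 1.75; height_2 = 3; pos_x_3 = 3.25; pos_y_3 = 6; pos_z_3 = 4.5; pos_x_4 = 5.5; pos_y_4 = 5.75; pos_z_4 = 5.5; width_4 = 2; depth_4 = 1.5; pos_x_5 = 5.75; pos_y_5 = 3.75; pos_z_5 = 0.5; radius_5 = 1.25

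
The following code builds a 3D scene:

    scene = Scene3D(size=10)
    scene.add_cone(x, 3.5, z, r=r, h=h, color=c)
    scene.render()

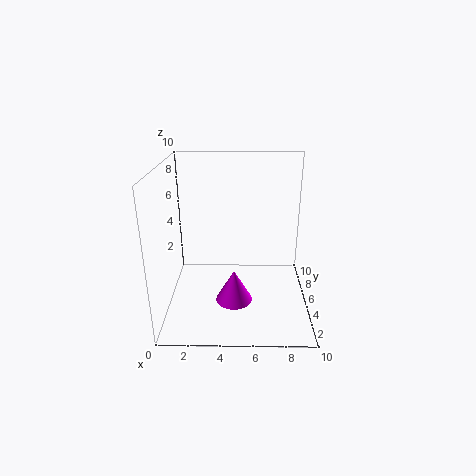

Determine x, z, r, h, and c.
x = 4.75
z = 1
r = 1.25
h = 2.25
c = 'magenta'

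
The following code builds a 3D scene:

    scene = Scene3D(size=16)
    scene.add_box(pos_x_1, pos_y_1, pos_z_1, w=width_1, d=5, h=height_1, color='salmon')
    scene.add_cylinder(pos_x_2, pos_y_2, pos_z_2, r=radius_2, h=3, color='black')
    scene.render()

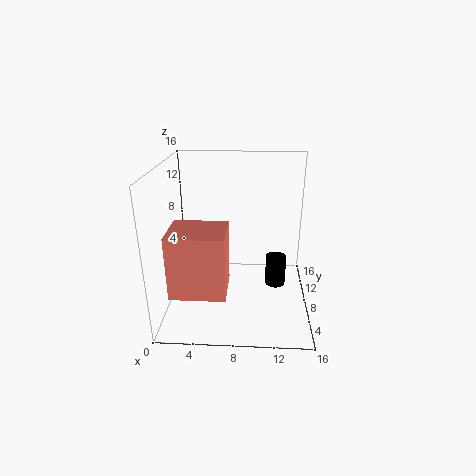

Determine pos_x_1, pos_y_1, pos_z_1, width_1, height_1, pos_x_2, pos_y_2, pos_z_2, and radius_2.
pos_x_1 = 1, pos_y_1 = 3, pos_z_1 = 3, width_1 = 6, height_1 = 7, pos_x_2 = 12, pos_y_2 = 4, pos_z_2 = 5, radius_2 = 1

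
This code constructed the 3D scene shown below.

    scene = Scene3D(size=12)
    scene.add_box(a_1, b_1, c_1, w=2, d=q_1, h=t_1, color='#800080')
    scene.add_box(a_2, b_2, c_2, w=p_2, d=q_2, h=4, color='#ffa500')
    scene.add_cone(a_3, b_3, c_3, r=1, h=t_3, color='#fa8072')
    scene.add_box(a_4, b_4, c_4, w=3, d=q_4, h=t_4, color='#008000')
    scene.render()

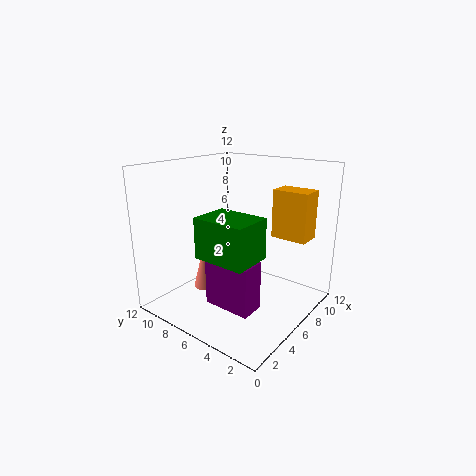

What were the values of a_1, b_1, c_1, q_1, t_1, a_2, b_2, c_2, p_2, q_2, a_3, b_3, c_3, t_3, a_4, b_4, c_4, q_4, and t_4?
a_1 = 3; b_1 = 3; c_1 = 1; q_1 = 4; t_1 = 4; a_2 = 8; b_2 = 1; c_2 = 6; p_2 = 2; q_2 = 3; a_3 = 5; b_3 = 9; c_3 = 1; t_3 = 4; a_4 = 1; b_4 = 2; c_4 = 6; q_4 = 4; t_4 = 3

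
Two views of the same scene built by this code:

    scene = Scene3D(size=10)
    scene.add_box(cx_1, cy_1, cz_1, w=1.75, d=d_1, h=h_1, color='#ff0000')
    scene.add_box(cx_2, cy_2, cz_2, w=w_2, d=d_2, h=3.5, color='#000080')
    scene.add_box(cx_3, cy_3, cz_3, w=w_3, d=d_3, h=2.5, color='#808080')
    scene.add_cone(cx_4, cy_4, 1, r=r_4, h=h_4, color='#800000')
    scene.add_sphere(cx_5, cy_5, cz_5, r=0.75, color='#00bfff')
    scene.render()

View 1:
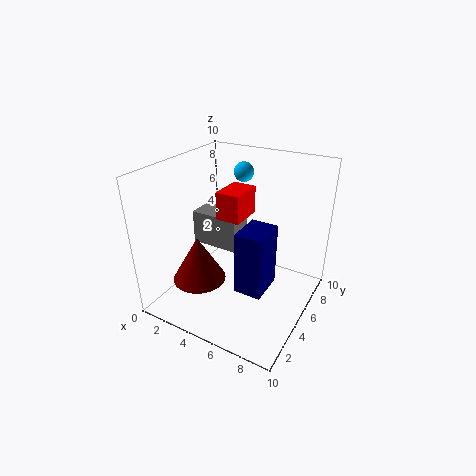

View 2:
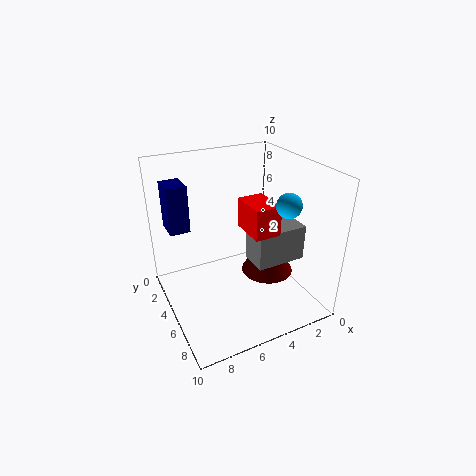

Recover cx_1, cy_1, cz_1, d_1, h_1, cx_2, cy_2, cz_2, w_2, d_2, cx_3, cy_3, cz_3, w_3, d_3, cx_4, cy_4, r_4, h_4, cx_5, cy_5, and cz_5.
cx_1 = 3.25, cy_1 = 5, cz_1 = 6, d_1 = 2.5, h_1 = 2, cx_2 = 7.5, cy_2 = 0.25, cz_2 = 4.75, w_2 = 1.5, d_2 = 2, cx_3 = 1, cy_3 = 5.25, cz_3 = 3.5, w_3 = 3.5, d_3 = 2, cx_4 = 2, cy_4 = 4.25, r_4 = 2, h_4 = 3.5, cx_5 = 3.5, cy_5 = 8.5, cz_5 = 8.5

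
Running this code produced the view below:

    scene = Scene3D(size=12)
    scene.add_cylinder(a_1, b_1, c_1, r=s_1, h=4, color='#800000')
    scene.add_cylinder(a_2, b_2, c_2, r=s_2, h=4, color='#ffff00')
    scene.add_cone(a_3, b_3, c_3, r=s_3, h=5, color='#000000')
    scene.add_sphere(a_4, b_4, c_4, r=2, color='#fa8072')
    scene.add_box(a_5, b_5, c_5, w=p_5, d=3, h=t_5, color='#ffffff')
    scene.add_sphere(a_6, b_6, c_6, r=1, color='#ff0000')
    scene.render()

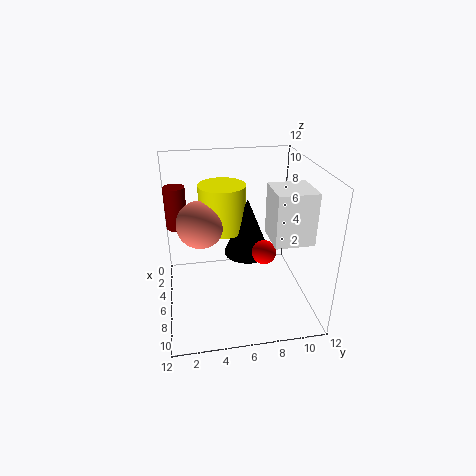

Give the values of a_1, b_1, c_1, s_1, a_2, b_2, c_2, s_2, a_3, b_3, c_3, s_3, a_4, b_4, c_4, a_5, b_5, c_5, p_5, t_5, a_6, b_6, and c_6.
a_1 = 1
b_1 = 1
c_1 = 5
s_1 = 1
a_2 = 4
b_2 = 5
c_2 = 6
s_2 = 2
a_3 = 5
b_3 = 7
c_3 = 4
s_3 = 2
a_4 = 5
b_4 = 3
c_4 = 7
a_5 = 7
b_5 = 8
c_5 = 7
p_5 = 3
t_5 = 4
a_6 = 7
b_6 = 8
c_6 = 5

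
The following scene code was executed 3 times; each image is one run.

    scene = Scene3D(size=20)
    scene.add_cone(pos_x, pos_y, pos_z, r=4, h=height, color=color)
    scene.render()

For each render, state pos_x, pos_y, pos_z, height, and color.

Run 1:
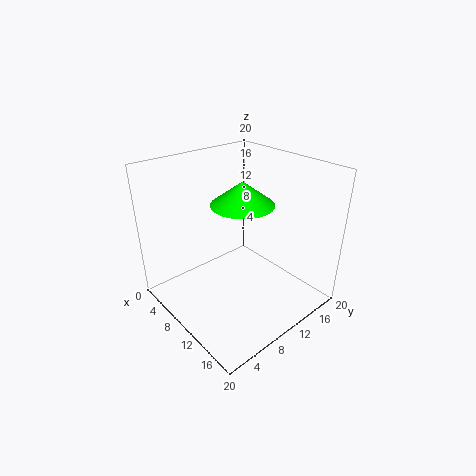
pos_x = 12; pos_y = 9; pos_z = 16; height = 3; color = 'lime'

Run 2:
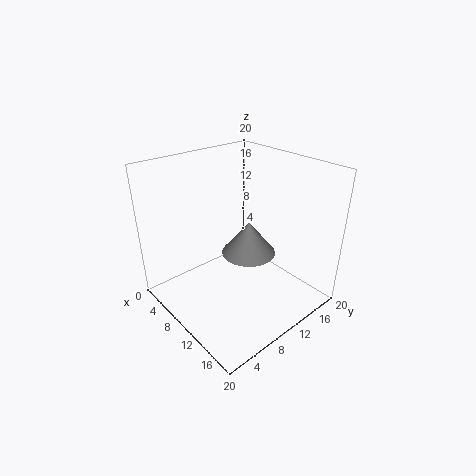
pos_x = 9; pos_y = 13; pos_z = 6; height = 5; color = 'gray'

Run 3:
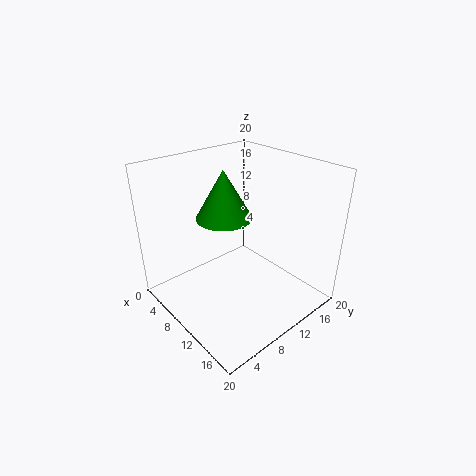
pos_x = 7; pos_y = 10; pos_z = 12; height = 7; color = 'green'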